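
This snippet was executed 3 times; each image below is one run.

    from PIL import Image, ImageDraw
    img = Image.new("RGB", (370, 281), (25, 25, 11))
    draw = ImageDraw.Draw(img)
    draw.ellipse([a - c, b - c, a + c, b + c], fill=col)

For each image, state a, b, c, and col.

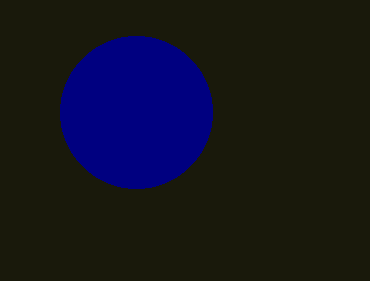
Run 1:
a = 136
b = 112
c = 76
col = 'navy'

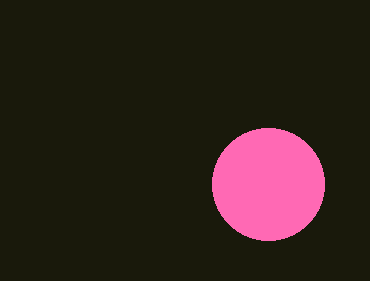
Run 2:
a = 268
b = 184
c = 56
col = 'hotpink'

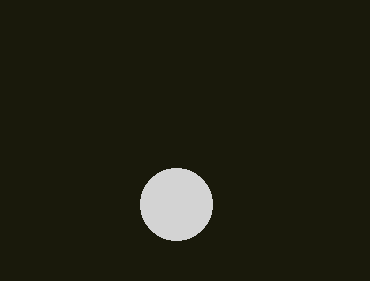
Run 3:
a = 176
b = 204
c = 36
col = 'lightgray'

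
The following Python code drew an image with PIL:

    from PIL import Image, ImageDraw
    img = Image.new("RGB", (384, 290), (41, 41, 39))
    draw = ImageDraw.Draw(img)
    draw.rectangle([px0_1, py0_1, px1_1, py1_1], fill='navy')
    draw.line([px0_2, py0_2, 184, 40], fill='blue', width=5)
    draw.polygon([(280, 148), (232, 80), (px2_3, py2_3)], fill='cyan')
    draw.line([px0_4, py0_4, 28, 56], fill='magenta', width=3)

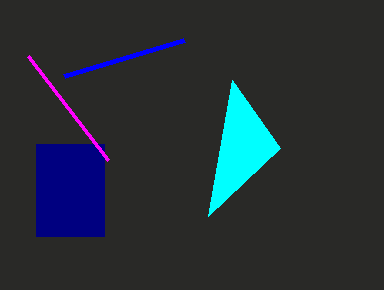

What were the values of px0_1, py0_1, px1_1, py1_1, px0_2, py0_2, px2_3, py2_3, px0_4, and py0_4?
px0_1 = 36
py0_1 = 144
px1_1 = 104
py1_1 = 236
px0_2 = 64
py0_2 = 76
px2_3 = 208
py2_3 = 216
px0_4 = 108
py0_4 = 160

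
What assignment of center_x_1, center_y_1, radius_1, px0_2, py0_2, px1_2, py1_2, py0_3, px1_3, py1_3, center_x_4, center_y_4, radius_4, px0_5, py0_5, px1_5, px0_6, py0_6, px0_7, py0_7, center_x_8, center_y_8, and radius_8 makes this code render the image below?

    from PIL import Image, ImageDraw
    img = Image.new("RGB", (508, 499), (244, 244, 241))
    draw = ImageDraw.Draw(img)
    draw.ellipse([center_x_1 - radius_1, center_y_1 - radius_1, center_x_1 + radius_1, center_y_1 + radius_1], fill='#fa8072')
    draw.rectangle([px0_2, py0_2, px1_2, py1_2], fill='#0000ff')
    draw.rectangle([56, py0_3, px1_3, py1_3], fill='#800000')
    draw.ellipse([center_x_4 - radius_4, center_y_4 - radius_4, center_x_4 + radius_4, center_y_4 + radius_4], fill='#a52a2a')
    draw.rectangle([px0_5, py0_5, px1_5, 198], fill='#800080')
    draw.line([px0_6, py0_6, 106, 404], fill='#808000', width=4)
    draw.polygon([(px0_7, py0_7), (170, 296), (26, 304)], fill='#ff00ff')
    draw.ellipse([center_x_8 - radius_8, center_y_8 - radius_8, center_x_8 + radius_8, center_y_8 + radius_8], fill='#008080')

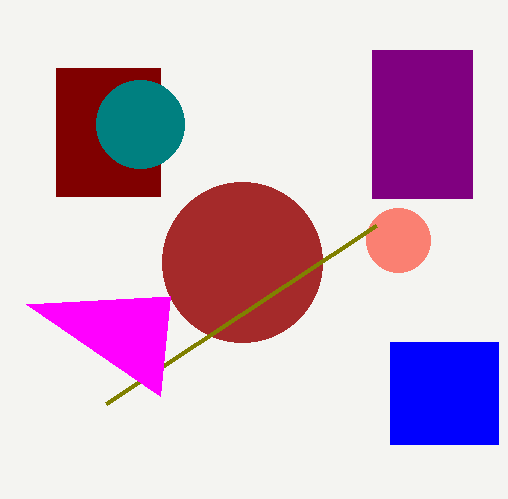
center_x_1 = 398; center_y_1 = 240; radius_1 = 32; px0_2 = 390; py0_2 = 342; px1_2 = 498; py1_2 = 444; py0_3 = 68; px1_3 = 160; py1_3 = 196; center_x_4 = 242; center_y_4 = 262; radius_4 = 80; px0_5 = 372; py0_5 = 50; px1_5 = 472; px0_6 = 376; py0_6 = 226; px0_7 = 160; py0_7 = 396; center_x_8 = 140; center_y_8 = 124; radius_8 = 44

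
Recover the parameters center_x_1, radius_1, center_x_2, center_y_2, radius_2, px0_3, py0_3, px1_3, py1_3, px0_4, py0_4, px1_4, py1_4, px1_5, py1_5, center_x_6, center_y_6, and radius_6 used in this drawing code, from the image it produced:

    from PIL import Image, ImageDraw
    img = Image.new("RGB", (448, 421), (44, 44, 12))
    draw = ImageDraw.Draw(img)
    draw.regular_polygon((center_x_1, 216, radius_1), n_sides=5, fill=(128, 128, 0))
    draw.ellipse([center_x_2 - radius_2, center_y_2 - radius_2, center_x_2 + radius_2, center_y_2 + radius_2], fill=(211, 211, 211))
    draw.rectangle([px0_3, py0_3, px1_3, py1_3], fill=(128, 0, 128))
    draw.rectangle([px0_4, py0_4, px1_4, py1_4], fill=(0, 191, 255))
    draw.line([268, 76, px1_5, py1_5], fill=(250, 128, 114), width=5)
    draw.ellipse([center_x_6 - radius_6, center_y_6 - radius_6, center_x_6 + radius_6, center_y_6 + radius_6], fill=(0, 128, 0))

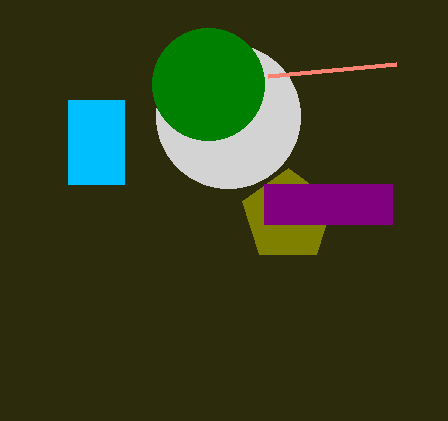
center_x_1 = 288; radius_1 = 48; center_x_2 = 228; center_y_2 = 116; radius_2 = 72; px0_3 = 264; py0_3 = 184; px1_3 = 392; py1_3 = 224; px0_4 = 68; py0_4 = 100; px1_4 = 124; py1_4 = 184; px1_5 = 396; py1_5 = 64; center_x_6 = 208; center_y_6 = 84; radius_6 = 56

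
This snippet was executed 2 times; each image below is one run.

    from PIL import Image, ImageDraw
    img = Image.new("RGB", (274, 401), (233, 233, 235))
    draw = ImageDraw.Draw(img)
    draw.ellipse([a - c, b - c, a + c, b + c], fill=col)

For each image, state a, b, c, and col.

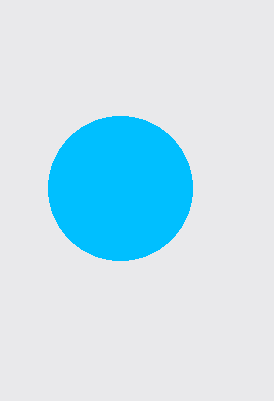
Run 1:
a = 120, b = 188, c = 72, col = 'deepskyblue'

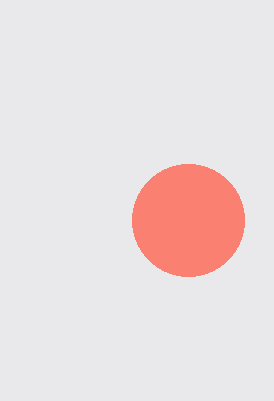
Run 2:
a = 188; b = 220; c = 56; col = 'salmon'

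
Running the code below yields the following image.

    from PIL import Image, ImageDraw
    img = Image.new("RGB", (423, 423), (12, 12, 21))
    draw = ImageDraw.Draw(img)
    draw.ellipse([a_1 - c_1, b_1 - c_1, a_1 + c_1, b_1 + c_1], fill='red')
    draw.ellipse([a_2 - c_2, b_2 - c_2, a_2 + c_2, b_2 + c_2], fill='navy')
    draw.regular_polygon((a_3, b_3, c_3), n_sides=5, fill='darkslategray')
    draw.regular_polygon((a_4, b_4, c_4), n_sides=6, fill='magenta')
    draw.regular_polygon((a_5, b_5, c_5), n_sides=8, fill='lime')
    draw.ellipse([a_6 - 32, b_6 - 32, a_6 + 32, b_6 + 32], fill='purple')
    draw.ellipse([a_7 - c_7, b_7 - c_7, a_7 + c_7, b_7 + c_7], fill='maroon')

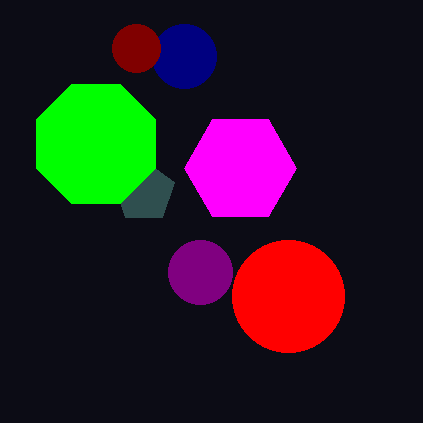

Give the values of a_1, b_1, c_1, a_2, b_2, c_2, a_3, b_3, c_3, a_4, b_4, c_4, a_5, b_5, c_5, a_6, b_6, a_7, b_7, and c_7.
a_1 = 288, b_1 = 296, c_1 = 56, a_2 = 184, b_2 = 56, c_2 = 32, a_3 = 144, b_3 = 192, c_3 = 32, a_4 = 240, b_4 = 168, c_4 = 56, a_5 = 96, b_5 = 144, c_5 = 64, a_6 = 200, b_6 = 272, a_7 = 136, b_7 = 48, c_7 = 24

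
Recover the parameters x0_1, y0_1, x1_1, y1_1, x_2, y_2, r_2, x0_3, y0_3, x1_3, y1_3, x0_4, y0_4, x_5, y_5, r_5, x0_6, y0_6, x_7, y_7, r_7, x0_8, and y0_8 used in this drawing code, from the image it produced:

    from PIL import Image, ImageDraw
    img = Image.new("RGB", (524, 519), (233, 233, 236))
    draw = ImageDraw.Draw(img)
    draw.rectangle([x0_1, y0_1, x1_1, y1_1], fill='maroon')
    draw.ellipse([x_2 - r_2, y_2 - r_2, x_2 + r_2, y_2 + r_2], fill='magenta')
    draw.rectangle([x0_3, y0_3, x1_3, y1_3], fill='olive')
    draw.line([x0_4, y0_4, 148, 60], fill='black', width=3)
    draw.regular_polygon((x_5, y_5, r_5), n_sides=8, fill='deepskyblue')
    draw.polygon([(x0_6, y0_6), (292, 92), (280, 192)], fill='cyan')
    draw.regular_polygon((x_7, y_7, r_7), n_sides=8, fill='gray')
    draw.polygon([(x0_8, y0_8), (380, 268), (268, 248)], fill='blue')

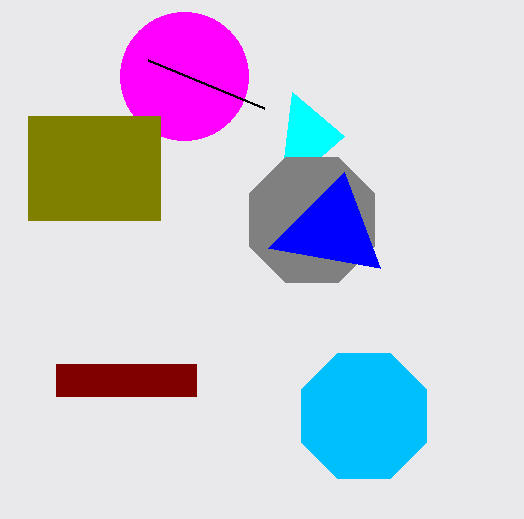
x0_1 = 56; y0_1 = 364; x1_1 = 196; y1_1 = 396; x_2 = 184; y_2 = 76; r_2 = 64; x0_3 = 28; y0_3 = 116; x1_3 = 160; y1_3 = 220; x0_4 = 264; y0_4 = 108; x_5 = 364; y_5 = 416; r_5 = 68; x0_6 = 344; y0_6 = 136; x_7 = 312; y_7 = 220; r_7 = 68; x0_8 = 344; y0_8 = 172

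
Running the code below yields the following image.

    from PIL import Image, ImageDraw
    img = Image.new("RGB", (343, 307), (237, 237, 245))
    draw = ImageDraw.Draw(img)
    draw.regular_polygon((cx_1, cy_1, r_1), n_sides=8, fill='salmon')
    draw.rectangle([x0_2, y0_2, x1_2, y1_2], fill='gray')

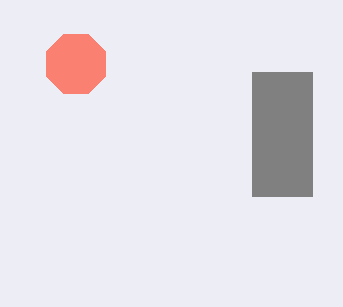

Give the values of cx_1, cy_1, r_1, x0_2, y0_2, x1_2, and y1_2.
cx_1 = 76
cy_1 = 64
r_1 = 32
x0_2 = 252
y0_2 = 72
x1_2 = 312
y1_2 = 196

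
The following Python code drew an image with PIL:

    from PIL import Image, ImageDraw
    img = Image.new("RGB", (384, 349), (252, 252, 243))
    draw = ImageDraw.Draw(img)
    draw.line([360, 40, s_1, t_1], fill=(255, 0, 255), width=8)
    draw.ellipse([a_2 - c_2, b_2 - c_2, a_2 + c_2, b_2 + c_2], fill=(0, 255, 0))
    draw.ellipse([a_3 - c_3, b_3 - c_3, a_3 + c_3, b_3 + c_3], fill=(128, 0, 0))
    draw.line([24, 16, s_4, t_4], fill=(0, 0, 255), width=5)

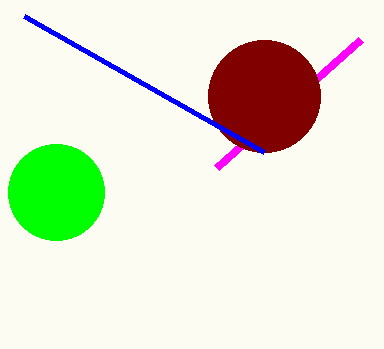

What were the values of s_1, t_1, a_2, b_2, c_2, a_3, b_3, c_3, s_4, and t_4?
s_1 = 216, t_1 = 168, a_2 = 56, b_2 = 192, c_2 = 48, a_3 = 264, b_3 = 96, c_3 = 56, s_4 = 264, t_4 = 152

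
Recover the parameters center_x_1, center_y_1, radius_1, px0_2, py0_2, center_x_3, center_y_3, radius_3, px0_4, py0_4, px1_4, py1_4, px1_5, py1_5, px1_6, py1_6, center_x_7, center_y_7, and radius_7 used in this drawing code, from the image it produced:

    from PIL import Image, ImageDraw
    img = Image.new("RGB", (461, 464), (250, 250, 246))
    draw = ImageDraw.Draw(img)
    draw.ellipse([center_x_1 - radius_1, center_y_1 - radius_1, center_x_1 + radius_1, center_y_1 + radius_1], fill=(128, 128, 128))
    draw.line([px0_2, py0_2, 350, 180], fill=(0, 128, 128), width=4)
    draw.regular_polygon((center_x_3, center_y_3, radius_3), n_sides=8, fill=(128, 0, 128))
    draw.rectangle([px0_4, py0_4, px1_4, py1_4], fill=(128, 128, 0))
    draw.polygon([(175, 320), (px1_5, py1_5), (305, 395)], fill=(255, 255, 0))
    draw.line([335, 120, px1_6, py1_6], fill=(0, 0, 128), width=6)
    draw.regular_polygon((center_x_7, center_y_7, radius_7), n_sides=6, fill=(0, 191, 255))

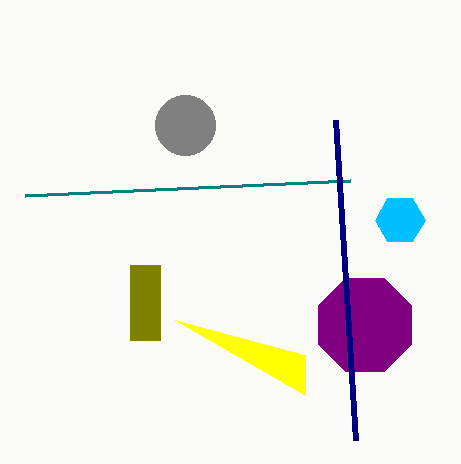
center_x_1 = 185, center_y_1 = 125, radius_1 = 30, px0_2 = 25, py0_2 = 195, center_x_3 = 365, center_y_3 = 325, radius_3 = 50, px0_4 = 130, py0_4 = 265, px1_4 = 160, py1_4 = 340, px1_5 = 305, py1_5 = 355, px1_6 = 355, py1_6 = 440, center_x_7 = 400, center_y_7 = 220, radius_7 = 25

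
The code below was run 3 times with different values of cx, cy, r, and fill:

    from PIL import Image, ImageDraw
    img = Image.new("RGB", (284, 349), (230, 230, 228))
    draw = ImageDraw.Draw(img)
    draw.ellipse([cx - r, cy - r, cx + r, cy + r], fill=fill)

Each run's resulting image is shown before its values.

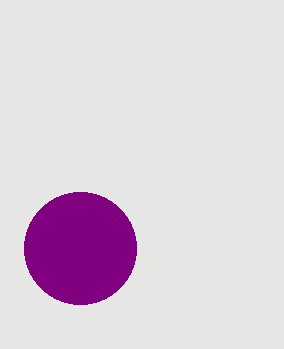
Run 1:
cx = 80, cy = 248, r = 56, fill = 'purple'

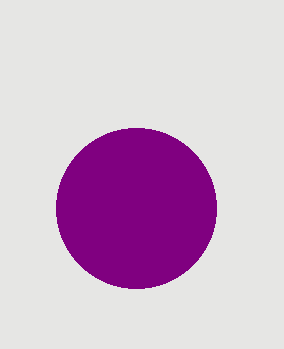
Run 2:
cx = 136, cy = 208, r = 80, fill = 'purple'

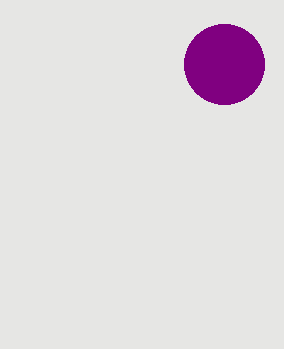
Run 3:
cx = 224
cy = 64
r = 40
fill = 'purple'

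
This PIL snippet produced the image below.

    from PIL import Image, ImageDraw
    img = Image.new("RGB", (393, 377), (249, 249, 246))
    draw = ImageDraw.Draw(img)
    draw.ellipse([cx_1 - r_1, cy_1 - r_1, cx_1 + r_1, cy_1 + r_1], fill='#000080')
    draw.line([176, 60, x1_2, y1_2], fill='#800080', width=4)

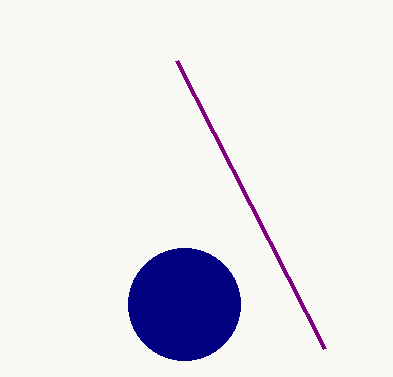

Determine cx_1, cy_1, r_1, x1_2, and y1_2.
cx_1 = 184; cy_1 = 304; r_1 = 56; x1_2 = 324; y1_2 = 348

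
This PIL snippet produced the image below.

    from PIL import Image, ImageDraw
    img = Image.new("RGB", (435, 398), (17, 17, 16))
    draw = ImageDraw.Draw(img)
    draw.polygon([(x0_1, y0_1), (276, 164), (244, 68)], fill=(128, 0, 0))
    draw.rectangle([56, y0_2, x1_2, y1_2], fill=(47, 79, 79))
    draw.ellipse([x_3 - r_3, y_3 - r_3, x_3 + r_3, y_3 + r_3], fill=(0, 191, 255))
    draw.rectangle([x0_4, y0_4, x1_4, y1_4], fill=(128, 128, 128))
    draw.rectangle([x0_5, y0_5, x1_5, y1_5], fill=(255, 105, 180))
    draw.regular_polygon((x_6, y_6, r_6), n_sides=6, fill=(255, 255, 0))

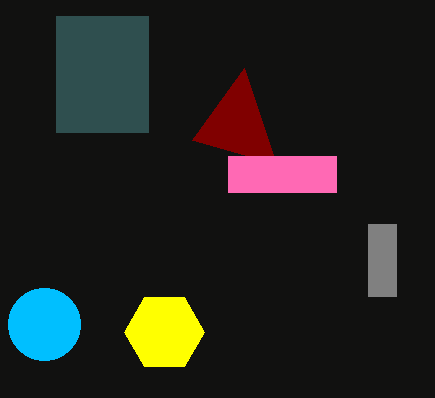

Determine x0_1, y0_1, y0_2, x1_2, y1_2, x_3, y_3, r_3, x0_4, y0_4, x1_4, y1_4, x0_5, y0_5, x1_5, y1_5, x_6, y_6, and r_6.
x0_1 = 192, y0_1 = 140, y0_2 = 16, x1_2 = 148, y1_2 = 132, x_3 = 44, y_3 = 324, r_3 = 36, x0_4 = 368, y0_4 = 224, x1_4 = 396, y1_4 = 296, x0_5 = 228, y0_5 = 156, x1_5 = 336, y1_5 = 192, x_6 = 164, y_6 = 332, r_6 = 40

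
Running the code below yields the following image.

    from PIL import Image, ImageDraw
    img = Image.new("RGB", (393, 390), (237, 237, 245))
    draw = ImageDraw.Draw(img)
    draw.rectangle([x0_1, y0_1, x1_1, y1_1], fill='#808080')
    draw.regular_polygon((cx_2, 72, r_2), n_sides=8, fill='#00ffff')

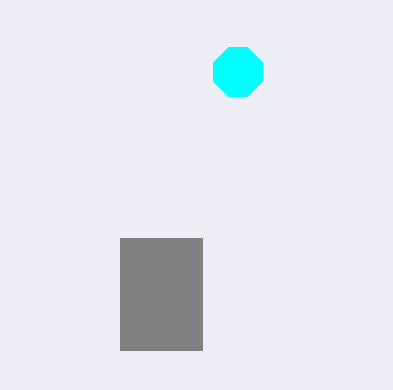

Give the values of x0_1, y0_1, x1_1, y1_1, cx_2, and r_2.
x0_1 = 120; y0_1 = 238; x1_1 = 202; y1_1 = 350; cx_2 = 238; r_2 = 26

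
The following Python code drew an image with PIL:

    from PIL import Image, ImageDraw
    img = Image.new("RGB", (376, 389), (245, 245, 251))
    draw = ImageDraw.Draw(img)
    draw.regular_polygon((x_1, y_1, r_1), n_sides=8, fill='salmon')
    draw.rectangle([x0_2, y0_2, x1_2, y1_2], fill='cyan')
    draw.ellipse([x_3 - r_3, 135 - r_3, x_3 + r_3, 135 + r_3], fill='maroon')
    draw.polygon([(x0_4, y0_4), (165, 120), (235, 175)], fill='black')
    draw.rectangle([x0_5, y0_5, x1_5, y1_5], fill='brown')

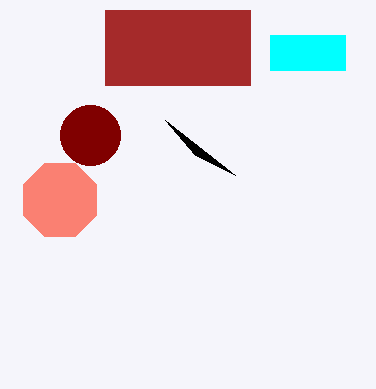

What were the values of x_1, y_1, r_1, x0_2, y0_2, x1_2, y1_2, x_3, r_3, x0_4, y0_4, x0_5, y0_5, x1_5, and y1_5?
x_1 = 60; y_1 = 200; r_1 = 40; x0_2 = 270; y0_2 = 35; x1_2 = 345; y1_2 = 70; x_3 = 90; r_3 = 30; x0_4 = 195; y0_4 = 155; x0_5 = 105; y0_5 = 10; x1_5 = 250; y1_5 = 85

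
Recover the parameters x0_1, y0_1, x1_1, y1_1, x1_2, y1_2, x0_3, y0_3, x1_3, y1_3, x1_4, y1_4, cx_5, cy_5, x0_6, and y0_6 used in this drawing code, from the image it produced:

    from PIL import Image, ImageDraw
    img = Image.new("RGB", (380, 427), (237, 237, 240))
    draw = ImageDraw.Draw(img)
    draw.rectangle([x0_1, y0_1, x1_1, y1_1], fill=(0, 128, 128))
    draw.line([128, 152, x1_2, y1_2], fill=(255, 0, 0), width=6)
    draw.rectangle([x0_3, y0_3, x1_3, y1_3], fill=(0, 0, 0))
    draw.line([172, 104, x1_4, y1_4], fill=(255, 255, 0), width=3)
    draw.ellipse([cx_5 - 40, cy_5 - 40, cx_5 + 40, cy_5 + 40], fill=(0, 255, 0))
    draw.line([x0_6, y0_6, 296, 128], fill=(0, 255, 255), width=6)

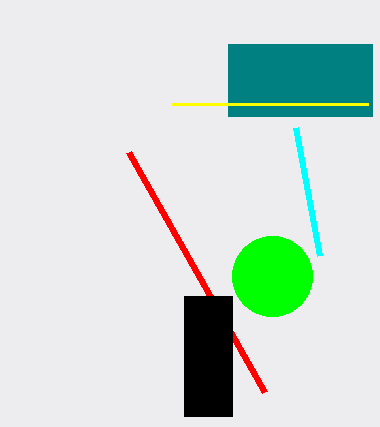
x0_1 = 228; y0_1 = 44; x1_1 = 372; y1_1 = 116; x1_2 = 264; y1_2 = 392; x0_3 = 184; y0_3 = 296; x1_3 = 232; y1_3 = 416; x1_4 = 368; y1_4 = 104; cx_5 = 272; cy_5 = 276; x0_6 = 320; y0_6 = 256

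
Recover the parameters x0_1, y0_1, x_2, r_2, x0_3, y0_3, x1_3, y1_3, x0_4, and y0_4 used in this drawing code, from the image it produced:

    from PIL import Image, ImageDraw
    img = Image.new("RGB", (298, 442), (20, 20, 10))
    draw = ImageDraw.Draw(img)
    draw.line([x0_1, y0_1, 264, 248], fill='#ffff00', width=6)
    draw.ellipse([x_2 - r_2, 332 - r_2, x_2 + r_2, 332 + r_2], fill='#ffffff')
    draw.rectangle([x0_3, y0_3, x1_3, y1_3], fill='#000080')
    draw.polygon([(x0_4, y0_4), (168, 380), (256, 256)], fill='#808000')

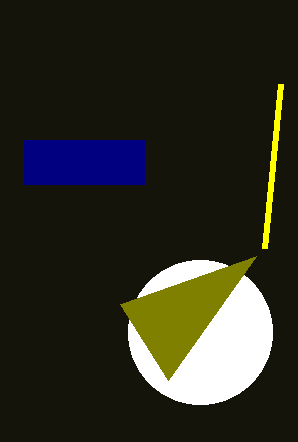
x0_1 = 280
y0_1 = 84
x_2 = 200
r_2 = 72
x0_3 = 24
y0_3 = 140
x1_3 = 144
y1_3 = 184
x0_4 = 120
y0_4 = 304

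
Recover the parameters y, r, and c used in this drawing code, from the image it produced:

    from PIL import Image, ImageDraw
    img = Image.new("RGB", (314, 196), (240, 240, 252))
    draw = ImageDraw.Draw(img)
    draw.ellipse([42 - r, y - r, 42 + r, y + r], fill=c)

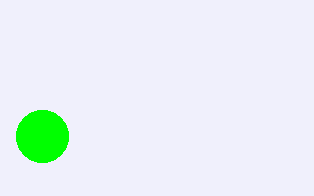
y = 136; r = 26; c = 'lime'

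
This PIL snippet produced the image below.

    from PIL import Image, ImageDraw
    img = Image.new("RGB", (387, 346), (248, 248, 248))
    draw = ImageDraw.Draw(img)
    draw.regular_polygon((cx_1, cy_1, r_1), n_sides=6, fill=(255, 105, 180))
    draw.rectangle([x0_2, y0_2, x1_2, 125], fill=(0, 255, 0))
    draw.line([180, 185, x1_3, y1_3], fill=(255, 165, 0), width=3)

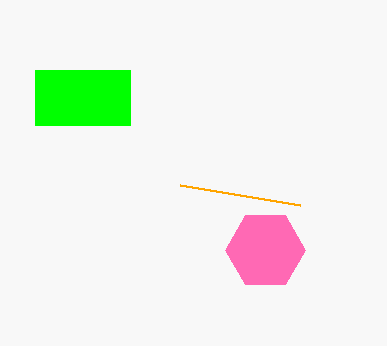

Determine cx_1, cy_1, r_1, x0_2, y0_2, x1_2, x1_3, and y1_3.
cx_1 = 265, cy_1 = 250, r_1 = 40, x0_2 = 35, y0_2 = 70, x1_2 = 130, x1_3 = 300, y1_3 = 205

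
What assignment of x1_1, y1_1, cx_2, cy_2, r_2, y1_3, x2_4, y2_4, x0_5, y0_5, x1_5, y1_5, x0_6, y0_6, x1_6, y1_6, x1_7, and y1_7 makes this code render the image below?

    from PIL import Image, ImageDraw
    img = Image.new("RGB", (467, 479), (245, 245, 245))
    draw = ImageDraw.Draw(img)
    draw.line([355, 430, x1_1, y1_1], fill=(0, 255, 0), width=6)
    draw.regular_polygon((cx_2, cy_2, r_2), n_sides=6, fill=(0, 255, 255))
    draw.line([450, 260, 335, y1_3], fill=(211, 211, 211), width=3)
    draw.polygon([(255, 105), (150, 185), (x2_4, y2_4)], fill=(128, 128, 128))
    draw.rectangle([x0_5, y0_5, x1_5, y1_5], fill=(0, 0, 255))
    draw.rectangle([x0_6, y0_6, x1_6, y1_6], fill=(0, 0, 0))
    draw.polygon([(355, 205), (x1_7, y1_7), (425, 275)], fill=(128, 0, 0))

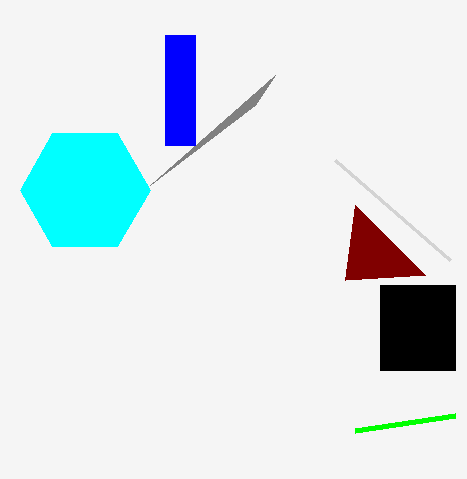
x1_1 = 455; y1_1 = 415; cx_2 = 85; cy_2 = 190; r_2 = 65; y1_3 = 160; x2_4 = 275; y2_4 = 75; x0_5 = 165; y0_5 = 35; x1_5 = 195; y1_5 = 145; x0_6 = 380; y0_6 = 285; x1_6 = 455; y1_6 = 370; x1_7 = 345; y1_7 = 280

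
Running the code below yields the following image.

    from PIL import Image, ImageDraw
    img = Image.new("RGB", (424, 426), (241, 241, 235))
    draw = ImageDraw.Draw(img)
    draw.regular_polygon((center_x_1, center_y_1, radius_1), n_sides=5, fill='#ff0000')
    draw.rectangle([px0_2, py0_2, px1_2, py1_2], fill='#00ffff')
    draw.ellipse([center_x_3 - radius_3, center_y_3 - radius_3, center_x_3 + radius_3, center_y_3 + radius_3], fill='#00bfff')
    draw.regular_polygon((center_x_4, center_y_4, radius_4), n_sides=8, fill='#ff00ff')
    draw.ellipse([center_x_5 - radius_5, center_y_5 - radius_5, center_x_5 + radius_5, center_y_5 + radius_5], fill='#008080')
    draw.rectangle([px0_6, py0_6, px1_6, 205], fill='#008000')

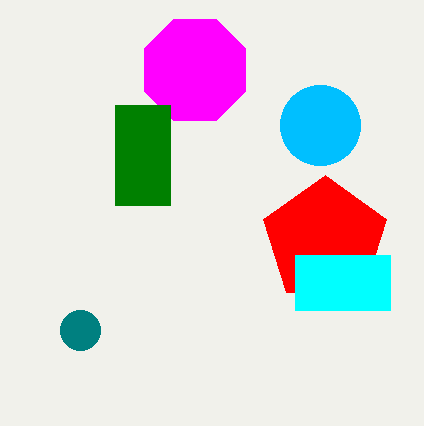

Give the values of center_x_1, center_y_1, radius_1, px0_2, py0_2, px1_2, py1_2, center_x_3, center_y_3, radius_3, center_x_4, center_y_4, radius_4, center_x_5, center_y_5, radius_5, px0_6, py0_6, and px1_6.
center_x_1 = 325; center_y_1 = 240; radius_1 = 65; px0_2 = 295; py0_2 = 255; px1_2 = 390; py1_2 = 310; center_x_3 = 320; center_y_3 = 125; radius_3 = 40; center_x_4 = 195; center_y_4 = 70; radius_4 = 55; center_x_5 = 80; center_y_5 = 330; radius_5 = 20; px0_6 = 115; py0_6 = 105; px1_6 = 170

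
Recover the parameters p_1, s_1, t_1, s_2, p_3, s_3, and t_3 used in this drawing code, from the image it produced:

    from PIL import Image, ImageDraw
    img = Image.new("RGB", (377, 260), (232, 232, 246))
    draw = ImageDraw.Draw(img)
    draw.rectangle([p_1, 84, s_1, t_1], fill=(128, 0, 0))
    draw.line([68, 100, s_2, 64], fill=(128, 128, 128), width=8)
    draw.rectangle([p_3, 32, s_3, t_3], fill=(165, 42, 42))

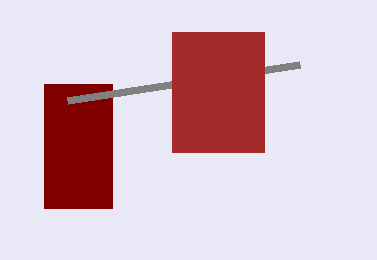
p_1 = 44
s_1 = 112
t_1 = 208
s_2 = 300
p_3 = 172
s_3 = 264
t_3 = 152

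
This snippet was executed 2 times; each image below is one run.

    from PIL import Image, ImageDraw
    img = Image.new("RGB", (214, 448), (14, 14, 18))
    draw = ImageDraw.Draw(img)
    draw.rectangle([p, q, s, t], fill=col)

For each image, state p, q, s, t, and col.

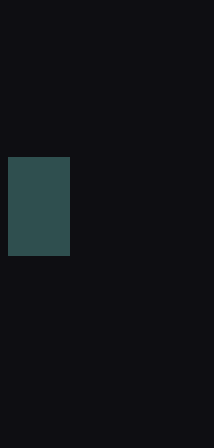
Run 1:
p = 8; q = 157; s = 69; t = 255; col = 'darkslategray'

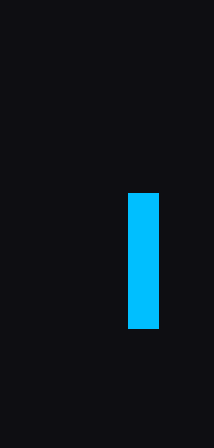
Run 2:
p = 128, q = 193, s = 158, t = 328, col = 'deepskyblue'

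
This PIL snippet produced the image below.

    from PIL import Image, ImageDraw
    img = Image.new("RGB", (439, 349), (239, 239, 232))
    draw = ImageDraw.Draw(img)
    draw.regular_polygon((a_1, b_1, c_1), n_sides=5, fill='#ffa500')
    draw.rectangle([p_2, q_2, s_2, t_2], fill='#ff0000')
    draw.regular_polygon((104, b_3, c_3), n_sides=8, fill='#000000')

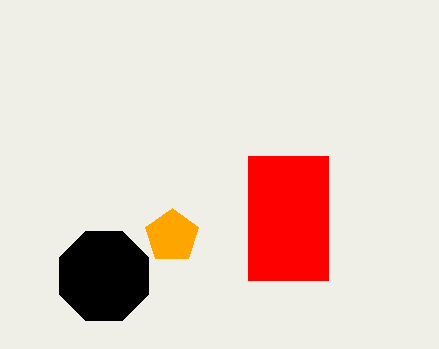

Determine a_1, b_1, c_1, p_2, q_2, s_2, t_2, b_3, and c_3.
a_1 = 172; b_1 = 236; c_1 = 28; p_2 = 248; q_2 = 156; s_2 = 328; t_2 = 280; b_3 = 276; c_3 = 48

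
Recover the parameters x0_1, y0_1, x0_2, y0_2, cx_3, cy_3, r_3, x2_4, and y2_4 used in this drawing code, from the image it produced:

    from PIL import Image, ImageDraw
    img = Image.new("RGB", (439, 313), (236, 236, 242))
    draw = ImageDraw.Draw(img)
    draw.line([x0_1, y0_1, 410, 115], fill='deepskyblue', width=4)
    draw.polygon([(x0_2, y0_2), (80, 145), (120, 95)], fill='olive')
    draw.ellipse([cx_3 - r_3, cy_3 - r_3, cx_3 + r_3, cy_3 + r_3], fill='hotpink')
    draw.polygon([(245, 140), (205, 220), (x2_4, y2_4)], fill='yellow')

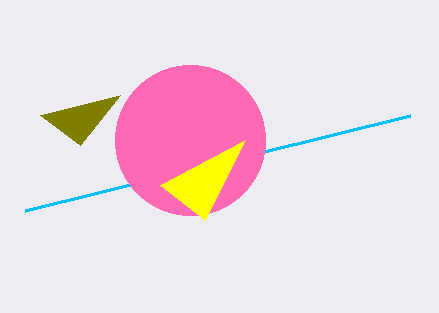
x0_1 = 25
y0_1 = 210
x0_2 = 40
y0_2 = 115
cx_3 = 190
cy_3 = 140
r_3 = 75
x2_4 = 160
y2_4 = 185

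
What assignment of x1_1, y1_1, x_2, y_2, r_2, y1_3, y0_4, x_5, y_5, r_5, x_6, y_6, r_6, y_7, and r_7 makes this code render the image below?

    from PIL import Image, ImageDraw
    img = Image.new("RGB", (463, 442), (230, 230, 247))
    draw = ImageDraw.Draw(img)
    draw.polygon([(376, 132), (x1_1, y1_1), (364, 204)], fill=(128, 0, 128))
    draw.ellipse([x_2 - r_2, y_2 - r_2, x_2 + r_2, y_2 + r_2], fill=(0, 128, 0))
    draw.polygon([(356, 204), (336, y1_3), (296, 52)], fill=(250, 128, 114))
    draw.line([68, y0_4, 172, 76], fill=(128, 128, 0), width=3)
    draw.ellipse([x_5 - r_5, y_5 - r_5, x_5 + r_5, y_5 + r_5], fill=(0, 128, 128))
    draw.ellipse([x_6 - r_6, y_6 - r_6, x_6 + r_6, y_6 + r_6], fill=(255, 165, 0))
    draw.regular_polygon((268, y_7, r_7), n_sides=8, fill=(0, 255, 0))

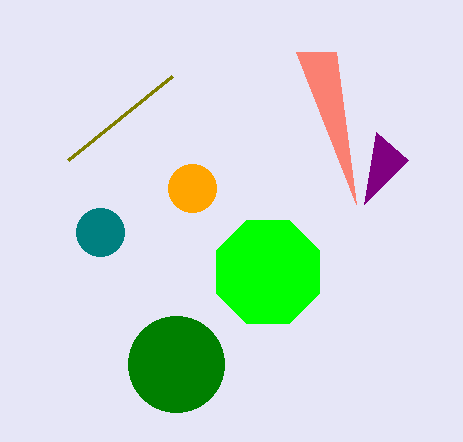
x1_1 = 408
y1_1 = 160
x_2 = 176
y_2 = 364
r_2 = 48
y1_3 = 52
y0_4 = 160
x_5 = 100
y_5 = 232
r_5 = 24
x_6 = 192
y_6 = 188
r_6 = 24
y_7 = 272
r_7 = 56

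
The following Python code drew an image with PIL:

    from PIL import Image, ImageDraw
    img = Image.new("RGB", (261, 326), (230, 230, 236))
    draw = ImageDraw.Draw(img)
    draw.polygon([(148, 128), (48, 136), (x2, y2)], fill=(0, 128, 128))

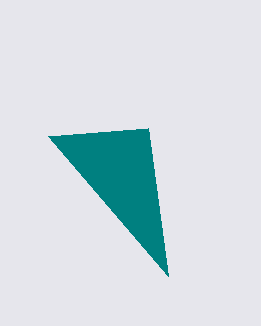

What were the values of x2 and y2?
x2 = 168
y2 = 276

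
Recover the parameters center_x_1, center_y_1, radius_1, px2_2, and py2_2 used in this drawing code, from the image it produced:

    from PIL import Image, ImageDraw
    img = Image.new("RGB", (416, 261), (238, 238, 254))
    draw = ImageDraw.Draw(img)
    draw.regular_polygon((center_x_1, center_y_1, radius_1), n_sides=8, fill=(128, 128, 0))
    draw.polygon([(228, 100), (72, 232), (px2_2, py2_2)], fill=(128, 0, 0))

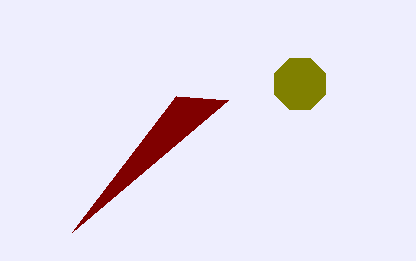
center_x_1 = 300
center_y_1 = 84
radius_1 = 28
px2_2 = 176
py2_2 = 96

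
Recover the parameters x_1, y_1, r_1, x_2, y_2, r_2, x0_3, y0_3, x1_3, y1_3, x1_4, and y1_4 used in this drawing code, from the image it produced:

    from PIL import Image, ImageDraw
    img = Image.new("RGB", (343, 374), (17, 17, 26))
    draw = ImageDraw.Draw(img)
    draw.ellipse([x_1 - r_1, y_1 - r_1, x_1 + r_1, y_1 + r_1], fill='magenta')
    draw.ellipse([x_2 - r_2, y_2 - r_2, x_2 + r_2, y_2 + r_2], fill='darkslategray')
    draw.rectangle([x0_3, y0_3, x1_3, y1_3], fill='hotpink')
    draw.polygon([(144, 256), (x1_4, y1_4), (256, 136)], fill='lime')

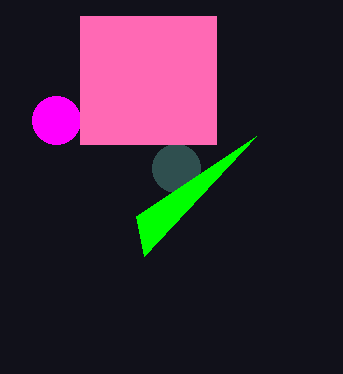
x_1 = 56
y_1 = 120
r_1 = 24
x_2 = 176
y_2 = 168
r_2 = 24
x0_3 = 80
y0_3 = 16
x1_3 = 216
y1_3 = 144
x1_4 = 136
y1_4 = 216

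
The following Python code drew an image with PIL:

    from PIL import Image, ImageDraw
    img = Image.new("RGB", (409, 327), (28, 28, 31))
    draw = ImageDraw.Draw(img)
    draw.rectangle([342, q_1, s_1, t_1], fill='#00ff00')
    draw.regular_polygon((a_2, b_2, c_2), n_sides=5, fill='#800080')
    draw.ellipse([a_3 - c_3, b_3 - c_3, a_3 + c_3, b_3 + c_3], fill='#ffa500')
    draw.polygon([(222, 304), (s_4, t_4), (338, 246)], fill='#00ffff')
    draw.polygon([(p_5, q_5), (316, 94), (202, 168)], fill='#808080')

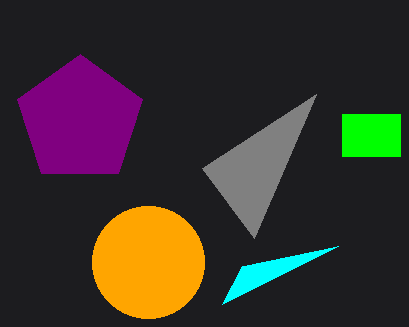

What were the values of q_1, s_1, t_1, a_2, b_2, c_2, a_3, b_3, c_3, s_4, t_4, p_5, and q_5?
q_1 = 114, s_1 = 400, t_1 = 156, a_2 = 80, b_2 = 120, c_2 = 66, a_3 = 148, b_3 = 262, c_3 = 56, s_4 = 242, t_4 = 266, p_5 = 254, q_5 = 238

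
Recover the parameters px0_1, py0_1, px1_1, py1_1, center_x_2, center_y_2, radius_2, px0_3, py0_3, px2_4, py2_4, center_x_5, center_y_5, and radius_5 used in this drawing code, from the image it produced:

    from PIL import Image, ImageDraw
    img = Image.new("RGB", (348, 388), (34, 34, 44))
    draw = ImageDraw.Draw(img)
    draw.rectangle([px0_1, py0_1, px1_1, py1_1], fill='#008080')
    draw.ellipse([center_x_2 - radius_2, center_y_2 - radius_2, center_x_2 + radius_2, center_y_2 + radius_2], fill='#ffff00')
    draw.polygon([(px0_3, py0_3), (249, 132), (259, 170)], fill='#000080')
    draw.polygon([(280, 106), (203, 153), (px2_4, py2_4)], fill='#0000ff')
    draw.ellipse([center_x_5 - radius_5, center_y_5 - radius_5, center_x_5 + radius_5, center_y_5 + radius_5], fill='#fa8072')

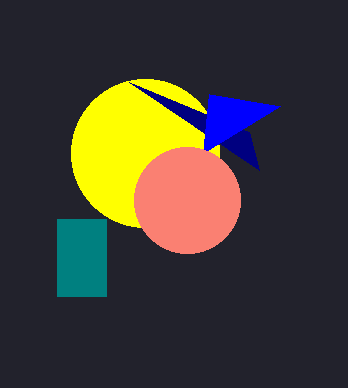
px0_1 = 57, py0_1 = 219, px1_1 = 106, py1_1 = 296, center_x_2 = 145, center_y_2 = 153, radius_2 = 74, px0_3 = 129, py0_3 = 82, px2_4 = 209, py2_4 = 94, center_x_5 = 187, center_y_5 = 200, radius_5 = 53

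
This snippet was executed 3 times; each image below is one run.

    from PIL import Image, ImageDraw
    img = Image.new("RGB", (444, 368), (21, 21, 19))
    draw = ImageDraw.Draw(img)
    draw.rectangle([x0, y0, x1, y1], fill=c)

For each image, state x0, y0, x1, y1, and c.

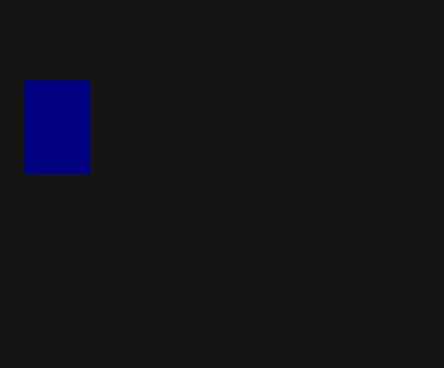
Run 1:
x0 = 24; y0 = 80; x1 = 88; y1 = 172; c = 'navy'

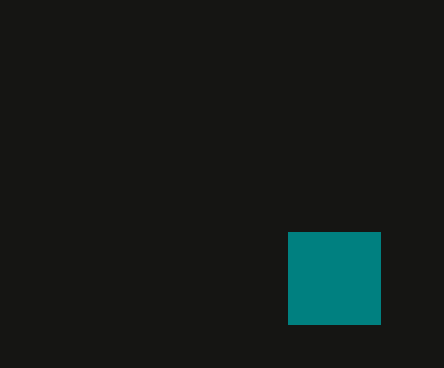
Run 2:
x0 = 288, y0 = 232, x1 = 380, y1 = 324, c = 'teal'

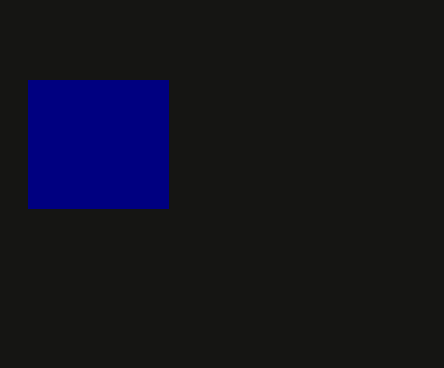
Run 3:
x0 = 28, y0 = 80, x1 = 168, y1 = 208, c = 'navy'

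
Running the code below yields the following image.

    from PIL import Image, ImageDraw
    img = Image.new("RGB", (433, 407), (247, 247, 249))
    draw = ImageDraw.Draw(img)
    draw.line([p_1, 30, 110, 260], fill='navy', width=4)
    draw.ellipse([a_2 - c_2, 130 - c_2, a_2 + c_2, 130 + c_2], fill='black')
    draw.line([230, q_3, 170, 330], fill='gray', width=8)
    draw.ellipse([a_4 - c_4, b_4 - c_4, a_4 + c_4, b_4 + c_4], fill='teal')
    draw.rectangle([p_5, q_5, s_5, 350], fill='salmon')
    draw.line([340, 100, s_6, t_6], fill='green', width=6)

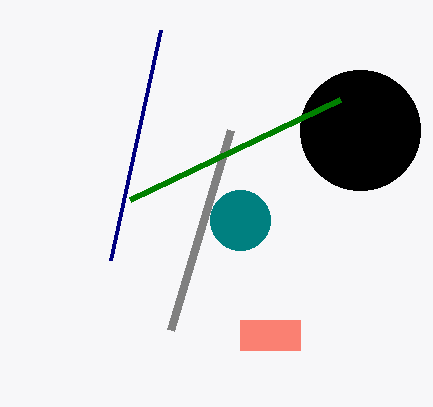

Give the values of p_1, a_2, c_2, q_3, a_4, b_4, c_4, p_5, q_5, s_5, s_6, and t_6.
p_1 = 160; a_2 = 360; c_2 = 60; q_3 = 130; a_4 = 240; b_4 = 220; c_4 = 30; p_5 = 240; q_5 = 320; s_5 = 300; s_6 = 130; t_6 = 200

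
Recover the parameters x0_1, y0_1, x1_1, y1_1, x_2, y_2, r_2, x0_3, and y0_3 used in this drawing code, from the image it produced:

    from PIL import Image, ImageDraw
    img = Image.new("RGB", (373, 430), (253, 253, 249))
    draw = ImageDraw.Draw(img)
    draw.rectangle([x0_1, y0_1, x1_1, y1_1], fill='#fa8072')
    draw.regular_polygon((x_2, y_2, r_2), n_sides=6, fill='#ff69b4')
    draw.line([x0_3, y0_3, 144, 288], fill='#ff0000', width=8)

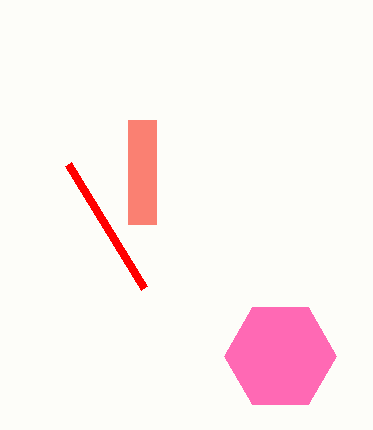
x0_1 = 128
y0_1 = 120
x1_1 = 156
y1_1 = 224
x_2 = 280
y_2 = 356
r_2 = 56
x0_3 = 68
y0_3 = 164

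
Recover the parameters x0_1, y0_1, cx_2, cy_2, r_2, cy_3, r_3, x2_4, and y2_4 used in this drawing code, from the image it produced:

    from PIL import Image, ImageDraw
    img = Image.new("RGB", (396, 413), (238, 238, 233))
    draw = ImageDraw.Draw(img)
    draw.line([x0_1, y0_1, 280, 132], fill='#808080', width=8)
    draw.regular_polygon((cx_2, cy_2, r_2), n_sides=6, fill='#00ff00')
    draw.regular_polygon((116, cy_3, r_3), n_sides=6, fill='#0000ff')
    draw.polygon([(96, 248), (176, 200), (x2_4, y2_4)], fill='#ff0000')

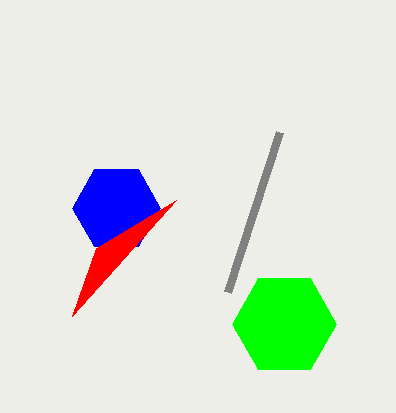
x0_1 = 228
y0_1 = 292
cx_2 = 284
cy_2 = 324
r_2 = 52
cy_3 = 208
r_3 = 44
x2_4 = 72
y2_4 = 316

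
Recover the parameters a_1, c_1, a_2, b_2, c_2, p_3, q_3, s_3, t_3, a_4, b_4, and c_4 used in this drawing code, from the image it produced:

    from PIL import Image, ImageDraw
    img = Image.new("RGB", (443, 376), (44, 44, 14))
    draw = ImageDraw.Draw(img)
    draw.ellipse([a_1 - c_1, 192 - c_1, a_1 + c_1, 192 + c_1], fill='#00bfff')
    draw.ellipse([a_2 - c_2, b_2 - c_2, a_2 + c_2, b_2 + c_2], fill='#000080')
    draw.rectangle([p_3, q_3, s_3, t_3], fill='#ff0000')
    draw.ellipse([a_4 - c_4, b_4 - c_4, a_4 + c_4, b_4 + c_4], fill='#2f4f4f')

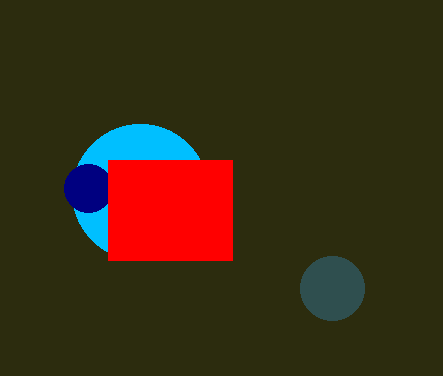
a_1 = 140, c_1 = 68, a_2 = 88, b_2 = 188, c_2 = 24, p_3 = 108, q_3 = 160, s_3 = 232, t_3 = 260, a_4 = 332, b_4 = 288, c_4 = 32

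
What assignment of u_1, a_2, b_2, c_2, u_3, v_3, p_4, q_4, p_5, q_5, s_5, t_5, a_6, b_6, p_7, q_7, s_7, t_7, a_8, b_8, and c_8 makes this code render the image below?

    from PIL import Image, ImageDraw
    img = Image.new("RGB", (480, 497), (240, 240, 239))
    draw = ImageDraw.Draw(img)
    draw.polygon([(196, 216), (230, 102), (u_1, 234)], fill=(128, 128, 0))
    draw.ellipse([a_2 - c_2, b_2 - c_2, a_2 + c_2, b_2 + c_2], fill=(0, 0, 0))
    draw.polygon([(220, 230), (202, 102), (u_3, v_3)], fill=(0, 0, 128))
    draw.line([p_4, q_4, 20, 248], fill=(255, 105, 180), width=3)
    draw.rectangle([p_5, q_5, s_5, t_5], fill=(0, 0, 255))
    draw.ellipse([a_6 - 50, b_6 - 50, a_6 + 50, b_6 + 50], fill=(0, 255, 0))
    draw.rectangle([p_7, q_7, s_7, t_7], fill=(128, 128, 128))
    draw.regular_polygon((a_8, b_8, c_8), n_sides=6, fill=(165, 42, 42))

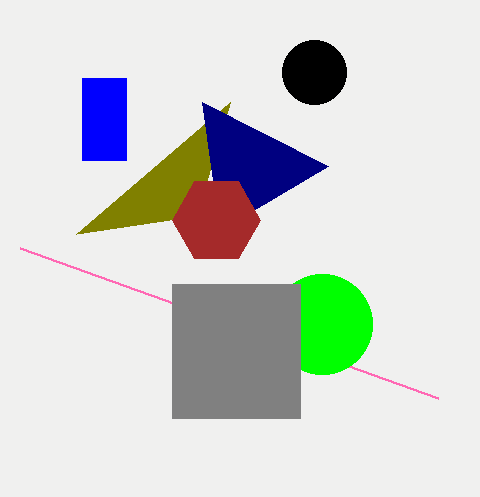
u_1 = 76, a_2 = 314, b_2 = 72, c_2 = 32, u_3 = 328, v_3 = 166, p_4 = 438, q_4 = 398, p_5 = 82, q_5 = 78, s_5 = 126, t_5 = 160, a_6 = 322, b_6 = 324, p_7 = 172, q_7 = 284, s_7 = 300, t_7 = 418, a_8 = 216, b_8 = 220, c_8 = 44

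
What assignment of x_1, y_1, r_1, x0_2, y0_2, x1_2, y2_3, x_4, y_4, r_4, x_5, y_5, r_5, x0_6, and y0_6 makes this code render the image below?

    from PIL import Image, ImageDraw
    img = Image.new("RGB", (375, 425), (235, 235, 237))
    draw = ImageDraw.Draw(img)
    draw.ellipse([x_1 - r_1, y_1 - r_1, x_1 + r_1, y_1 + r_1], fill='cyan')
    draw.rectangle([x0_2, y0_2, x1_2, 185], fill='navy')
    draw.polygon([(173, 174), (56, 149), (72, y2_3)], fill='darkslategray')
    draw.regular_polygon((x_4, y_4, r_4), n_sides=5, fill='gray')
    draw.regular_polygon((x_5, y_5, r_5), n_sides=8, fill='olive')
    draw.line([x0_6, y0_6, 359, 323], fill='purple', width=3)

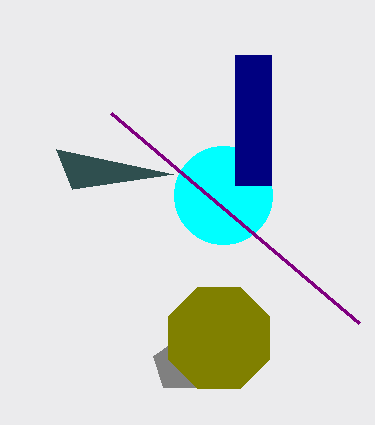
x_1 = 223; y_1 = 195; r_1 = 49; x0_2 = 235; y0_2 = 55; x1_2 = 271; y2_3 = 189; x_4 = 180; y_4 = 365; r_4 = 28; x_5 = 219; y_5 = 338; r_5 = 55; x0_6 = 111; y0_6 = 113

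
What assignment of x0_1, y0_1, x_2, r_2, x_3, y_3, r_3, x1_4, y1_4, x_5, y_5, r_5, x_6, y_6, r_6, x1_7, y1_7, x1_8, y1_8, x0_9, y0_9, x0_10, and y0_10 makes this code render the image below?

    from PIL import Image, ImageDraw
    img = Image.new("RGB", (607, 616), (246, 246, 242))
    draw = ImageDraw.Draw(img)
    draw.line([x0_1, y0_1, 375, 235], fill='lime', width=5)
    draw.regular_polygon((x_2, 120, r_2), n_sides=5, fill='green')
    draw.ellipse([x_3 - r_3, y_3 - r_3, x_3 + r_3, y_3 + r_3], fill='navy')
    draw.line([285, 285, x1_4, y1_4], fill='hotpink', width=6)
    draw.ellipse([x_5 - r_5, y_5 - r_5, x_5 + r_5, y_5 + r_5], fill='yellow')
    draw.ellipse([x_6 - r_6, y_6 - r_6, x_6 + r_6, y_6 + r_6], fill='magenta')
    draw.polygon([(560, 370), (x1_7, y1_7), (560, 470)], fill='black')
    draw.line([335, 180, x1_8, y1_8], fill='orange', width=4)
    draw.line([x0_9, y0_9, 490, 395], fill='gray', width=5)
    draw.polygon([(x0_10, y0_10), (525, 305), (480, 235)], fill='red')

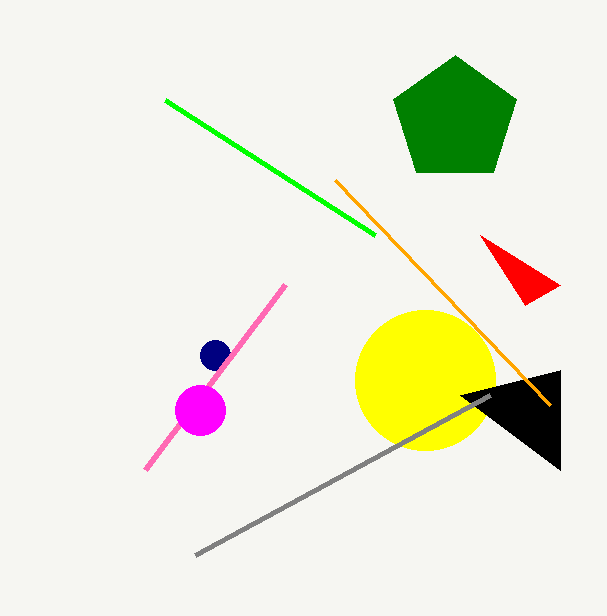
x0_1 = 165
y0_1 = 100
x_2 = 455
r_2 = 65
x_3 = 215
y_3 = 355
r_3 = 15
x1_4 = 145
y1_4 = 470
x_5 = 425
y_5 = 380
r_5 = 70
x_6 = 200
y_6 = 410
r_6 = 25
x1_7 = 460
y1_7 = 395
x1_8 = 550
y1_8 = 405
x0_9 = 195
y0_9 = 555
x0_10 = 560
y0_10 = 285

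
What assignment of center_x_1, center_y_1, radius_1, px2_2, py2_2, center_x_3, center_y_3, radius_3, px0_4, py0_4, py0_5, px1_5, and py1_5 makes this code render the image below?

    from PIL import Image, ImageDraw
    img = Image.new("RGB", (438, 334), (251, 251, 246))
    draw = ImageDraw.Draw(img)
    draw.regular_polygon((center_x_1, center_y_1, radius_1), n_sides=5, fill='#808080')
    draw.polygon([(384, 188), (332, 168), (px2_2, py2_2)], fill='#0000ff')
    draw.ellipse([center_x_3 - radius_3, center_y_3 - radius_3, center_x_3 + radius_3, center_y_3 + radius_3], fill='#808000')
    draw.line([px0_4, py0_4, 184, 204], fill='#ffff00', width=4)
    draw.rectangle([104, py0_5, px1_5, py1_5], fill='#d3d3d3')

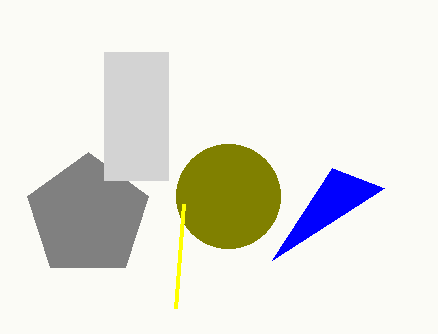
center_x_1 = 88, center_y_1 = 216, radius_1 = 64, px2_2 = 272, py2_2 = 260, center_x_3 = 228, center_y_3 = 196, radius_3 = 52, px0_4 = 176, py0_4 = 308, py0_5 = 52, px1_5 = 168, py1_5 = 180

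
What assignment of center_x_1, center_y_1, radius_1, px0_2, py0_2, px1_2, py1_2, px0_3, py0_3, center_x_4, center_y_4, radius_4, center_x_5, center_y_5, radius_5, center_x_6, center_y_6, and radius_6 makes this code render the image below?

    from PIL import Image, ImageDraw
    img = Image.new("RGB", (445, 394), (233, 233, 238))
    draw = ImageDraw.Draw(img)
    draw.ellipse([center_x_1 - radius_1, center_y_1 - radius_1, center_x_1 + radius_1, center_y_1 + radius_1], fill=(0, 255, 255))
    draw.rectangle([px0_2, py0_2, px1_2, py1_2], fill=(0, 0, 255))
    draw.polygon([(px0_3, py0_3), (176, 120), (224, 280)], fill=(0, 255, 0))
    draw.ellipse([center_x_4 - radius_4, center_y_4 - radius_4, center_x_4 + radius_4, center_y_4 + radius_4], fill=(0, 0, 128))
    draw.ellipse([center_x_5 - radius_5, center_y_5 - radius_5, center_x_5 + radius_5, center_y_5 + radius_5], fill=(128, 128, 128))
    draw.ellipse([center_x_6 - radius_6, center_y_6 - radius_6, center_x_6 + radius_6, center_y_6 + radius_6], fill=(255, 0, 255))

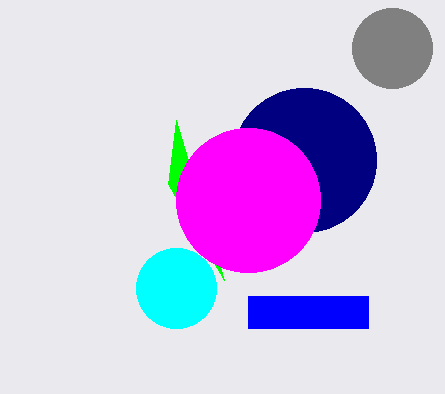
center_x_1 = 176
center_y_1 = 288
radius_1 = 40
px0_2 = 248
py0_2 = 296
px1_2 = 368
py1_2 = 328
px0_3 = 168
py0_3 = 184
center_x_4 = 304
center_y_4 = 160
radius_4 = 72
center_x_5 = 392
center_y_5 = 48
radius_5 = 40
center_x_6 = 248
center_y_6 = 200
radius_6 = 72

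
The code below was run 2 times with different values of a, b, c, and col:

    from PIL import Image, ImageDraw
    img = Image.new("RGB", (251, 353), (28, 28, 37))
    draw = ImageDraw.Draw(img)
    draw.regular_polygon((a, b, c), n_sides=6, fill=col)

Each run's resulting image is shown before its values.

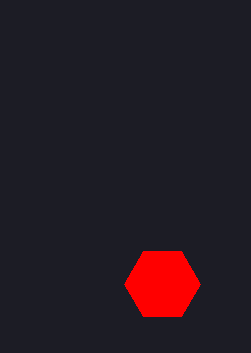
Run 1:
a = 162; b = 284; c = 38; col = 'red'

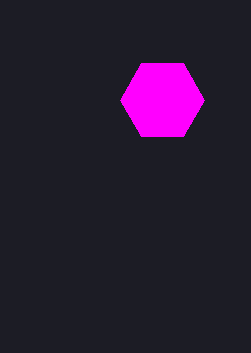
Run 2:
a = 162
b = 100
c = 42
col = 'magenta'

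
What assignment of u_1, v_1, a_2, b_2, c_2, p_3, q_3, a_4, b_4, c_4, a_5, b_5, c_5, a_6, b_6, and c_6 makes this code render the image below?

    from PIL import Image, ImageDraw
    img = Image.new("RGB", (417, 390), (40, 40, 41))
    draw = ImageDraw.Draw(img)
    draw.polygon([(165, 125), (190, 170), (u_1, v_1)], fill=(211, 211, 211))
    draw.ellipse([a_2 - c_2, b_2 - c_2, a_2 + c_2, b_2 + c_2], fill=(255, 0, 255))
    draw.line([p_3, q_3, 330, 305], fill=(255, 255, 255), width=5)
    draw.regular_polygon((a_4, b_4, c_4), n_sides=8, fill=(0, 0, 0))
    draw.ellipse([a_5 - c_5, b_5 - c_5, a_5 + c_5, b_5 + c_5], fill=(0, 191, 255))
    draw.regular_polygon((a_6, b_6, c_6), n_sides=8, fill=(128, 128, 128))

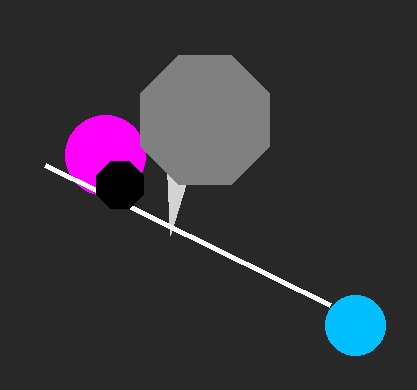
u_1 = 170
v_1 = 235
a_2 = 105
b_2 = 155
c_2 = 40
p_3 = 45
q_3 = 165
a_4 = 120
b_4 = 185
c_4 = 25
a_5 = 355
b_5 = 325
c_5 = 30
a_6 = 205
b_6 = 120
c_6 = 70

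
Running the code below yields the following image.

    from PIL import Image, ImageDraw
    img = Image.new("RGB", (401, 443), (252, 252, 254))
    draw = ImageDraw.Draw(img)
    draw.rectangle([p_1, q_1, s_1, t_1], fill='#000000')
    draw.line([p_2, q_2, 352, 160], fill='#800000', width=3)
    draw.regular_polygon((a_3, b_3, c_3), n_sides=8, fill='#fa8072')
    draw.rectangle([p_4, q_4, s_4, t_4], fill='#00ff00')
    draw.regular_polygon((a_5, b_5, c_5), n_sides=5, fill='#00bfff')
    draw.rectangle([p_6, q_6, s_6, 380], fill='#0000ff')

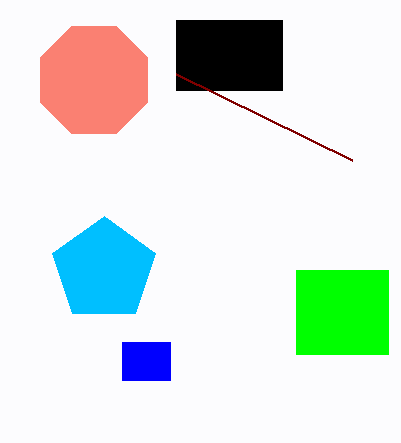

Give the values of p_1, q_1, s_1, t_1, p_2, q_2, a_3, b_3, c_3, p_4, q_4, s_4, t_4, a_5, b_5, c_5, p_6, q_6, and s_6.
p_1 = 176
q_1 = 20
s_1 = 282
t_1 = 90
p_2 = 176
q_2 = 74
a_3 = 94
b_3 = 80
c_3 = 58
p_4 = 296
q_4 = 270
s_4 = 388
t_4 = 354
a_5 = 104
b_5 = 270
c_5 = 54
p_6 = 122
q_6 = 342
s_6 = 170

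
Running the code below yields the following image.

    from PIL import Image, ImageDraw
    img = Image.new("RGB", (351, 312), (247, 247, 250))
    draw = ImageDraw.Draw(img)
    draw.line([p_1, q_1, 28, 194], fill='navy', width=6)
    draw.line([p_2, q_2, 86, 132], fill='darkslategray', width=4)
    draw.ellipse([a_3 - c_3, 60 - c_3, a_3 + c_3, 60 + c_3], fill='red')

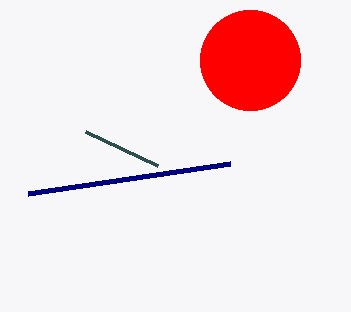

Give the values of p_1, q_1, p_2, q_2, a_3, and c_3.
p_1 = 230, q_1 = 164, p_2 = 158, q_2 = 166, a_3 = 250, c_3 = 50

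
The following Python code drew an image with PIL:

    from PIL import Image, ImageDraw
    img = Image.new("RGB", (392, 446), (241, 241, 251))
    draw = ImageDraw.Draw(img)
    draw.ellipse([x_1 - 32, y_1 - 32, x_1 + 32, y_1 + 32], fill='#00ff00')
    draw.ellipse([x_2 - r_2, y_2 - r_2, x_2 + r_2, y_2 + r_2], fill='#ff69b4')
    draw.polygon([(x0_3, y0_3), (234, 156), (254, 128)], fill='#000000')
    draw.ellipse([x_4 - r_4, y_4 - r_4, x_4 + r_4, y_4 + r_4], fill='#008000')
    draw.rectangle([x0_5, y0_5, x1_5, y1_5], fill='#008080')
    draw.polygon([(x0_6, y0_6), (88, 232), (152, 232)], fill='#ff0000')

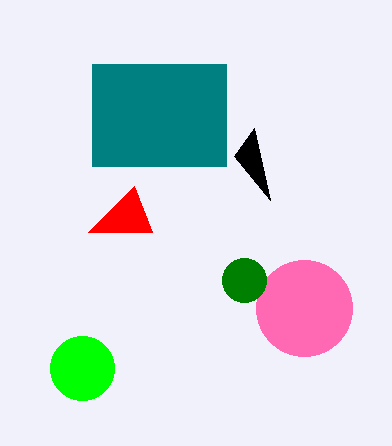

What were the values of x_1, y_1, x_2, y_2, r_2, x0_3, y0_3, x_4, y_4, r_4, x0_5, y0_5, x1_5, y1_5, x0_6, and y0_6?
x_1 = 82
y_1 = 368
x_2 = 304
y_2 = 308
r_2 = 48
x0_3 = 270
y0_3 = 200
x_4 = 244
y_4 = 280
r_4 = 22
x0_5 = 92
y0_5 = 64
x1_5 = 226
y1_5 = 166
x0_6 = 134
y0_6 = 186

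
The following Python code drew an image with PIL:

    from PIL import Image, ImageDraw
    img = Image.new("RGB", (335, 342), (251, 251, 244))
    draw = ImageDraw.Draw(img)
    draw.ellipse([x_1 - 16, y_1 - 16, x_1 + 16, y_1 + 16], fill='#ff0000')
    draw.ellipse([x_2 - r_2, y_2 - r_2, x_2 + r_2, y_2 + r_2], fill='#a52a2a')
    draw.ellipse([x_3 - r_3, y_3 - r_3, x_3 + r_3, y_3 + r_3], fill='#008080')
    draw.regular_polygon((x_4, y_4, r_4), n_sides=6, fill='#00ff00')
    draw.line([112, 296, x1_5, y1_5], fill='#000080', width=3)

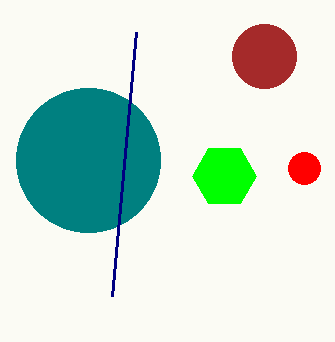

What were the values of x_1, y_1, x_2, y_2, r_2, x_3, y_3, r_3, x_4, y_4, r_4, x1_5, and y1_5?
x_1 = 304
y_1 = 168
x_2 = 264
y_2 = 56
r_2 = 32
x_3 = 88
y_3 = 160
r_3 = 72
x_4 = 224
y_4 = 176
r_4 = 32
x1_5 = 136
y1_5 = 32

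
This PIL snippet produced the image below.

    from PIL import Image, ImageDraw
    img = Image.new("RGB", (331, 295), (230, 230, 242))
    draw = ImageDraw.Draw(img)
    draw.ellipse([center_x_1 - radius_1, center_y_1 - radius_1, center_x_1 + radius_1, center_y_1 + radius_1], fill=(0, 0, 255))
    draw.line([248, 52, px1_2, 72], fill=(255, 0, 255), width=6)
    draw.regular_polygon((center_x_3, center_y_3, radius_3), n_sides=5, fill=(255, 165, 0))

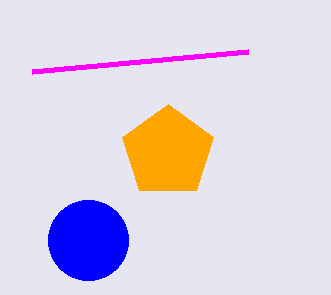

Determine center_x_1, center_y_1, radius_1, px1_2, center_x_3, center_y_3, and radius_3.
center_x_1 = 88, center_y_1 = 240, radius_1 = 40, px1_2 = 32, center_x_3 = 168, center_y_3 = 152, radius_3 = 48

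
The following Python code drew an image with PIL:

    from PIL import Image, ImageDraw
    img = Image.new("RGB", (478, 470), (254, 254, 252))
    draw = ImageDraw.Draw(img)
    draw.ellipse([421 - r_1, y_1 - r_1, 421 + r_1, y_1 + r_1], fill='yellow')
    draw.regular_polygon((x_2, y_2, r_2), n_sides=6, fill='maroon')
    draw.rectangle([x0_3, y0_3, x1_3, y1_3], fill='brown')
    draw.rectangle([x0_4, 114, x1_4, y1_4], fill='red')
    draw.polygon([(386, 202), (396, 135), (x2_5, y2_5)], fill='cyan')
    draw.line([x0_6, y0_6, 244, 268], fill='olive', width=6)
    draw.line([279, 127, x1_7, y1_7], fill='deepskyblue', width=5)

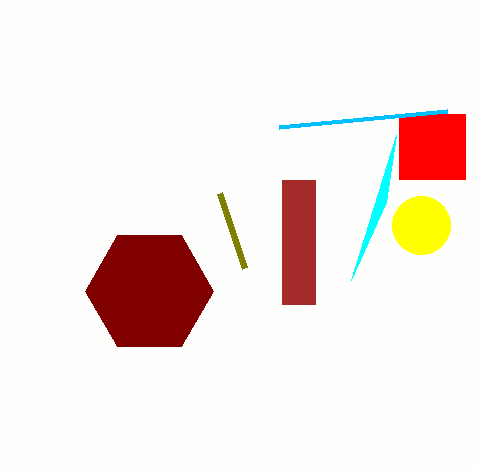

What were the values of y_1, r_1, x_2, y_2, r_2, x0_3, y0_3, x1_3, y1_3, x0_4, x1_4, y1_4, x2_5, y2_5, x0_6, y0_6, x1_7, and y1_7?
y_1 = 225, r_1 = 29, x_2 = 149, y_2 = 291, r_2 = 64, x0_3 = 282, y0_3 = 180, x1_3 = 315, y1_3 = 304, x0_4 = 399, x1_4 = 465, y1_4 = 179, x2_5 = 351, y2_5 = 280, x0_6 = 219, y0_6 = 193, x1_7 = 447, y1_7 = 111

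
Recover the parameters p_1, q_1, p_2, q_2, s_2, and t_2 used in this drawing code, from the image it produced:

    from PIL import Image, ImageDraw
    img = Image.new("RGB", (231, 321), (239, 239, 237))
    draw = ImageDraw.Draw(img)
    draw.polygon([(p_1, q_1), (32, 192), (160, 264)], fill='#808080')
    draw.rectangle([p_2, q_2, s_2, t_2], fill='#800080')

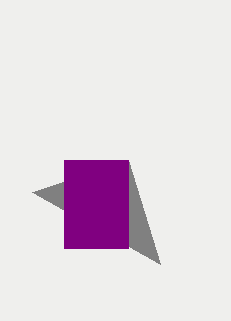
p_1 = 128; q_1 = 160; p_2 = 64; q_2 = 160; s_2 = 128; t_2 = 248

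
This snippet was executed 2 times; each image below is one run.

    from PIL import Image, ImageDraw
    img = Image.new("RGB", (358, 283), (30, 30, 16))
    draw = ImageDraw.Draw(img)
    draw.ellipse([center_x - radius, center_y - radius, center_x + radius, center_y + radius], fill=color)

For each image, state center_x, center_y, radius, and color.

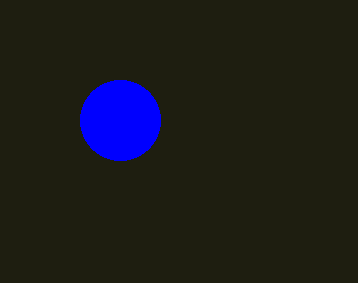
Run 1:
center_x = 120; center_y = 120; radius = 40; color = 'blue'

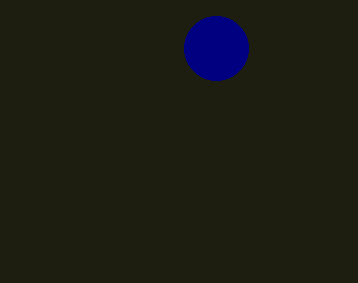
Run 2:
center_x = 216, center_y = 48, radius = 32, color = 'navy'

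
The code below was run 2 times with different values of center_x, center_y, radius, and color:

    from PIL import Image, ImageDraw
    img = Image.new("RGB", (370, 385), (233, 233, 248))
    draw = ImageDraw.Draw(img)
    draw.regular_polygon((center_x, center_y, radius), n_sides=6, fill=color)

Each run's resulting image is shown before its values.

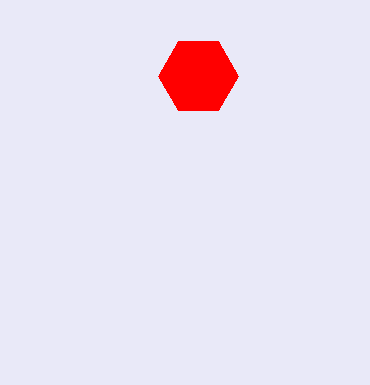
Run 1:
center_x = 198, center_y = 76, radius = 40, color = 'red'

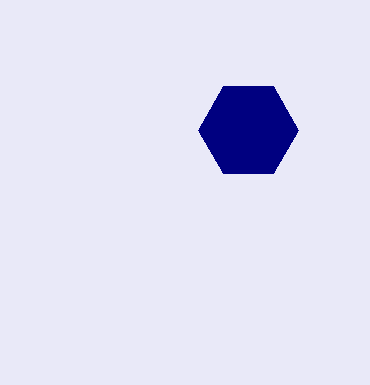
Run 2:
center_x = 248
center_y = 130
radius = 50
color = 'navy'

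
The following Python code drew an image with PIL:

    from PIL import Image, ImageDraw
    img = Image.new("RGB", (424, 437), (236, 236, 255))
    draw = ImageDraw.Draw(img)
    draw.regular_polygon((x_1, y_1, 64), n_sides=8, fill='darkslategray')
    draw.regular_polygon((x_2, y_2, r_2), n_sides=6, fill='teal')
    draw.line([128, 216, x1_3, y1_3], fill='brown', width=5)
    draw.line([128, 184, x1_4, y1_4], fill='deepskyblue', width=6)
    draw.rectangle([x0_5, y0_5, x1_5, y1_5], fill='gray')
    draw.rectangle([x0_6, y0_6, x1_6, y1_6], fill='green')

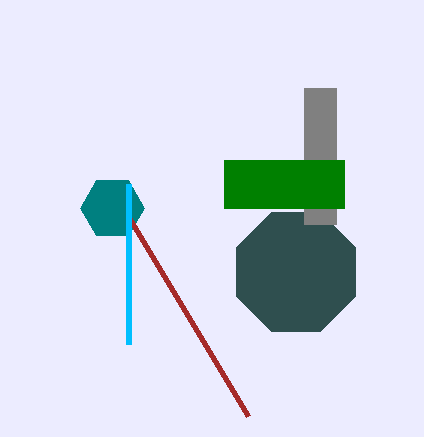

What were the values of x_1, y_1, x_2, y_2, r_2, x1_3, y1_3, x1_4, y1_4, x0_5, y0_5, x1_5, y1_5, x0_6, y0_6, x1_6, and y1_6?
x_1 = 296
y_1 = 272
x_2 = 112
y_2 = 208
r_2 = 32
x1_3 = 248
y1_3 = 416
x1_4 = 128
y1_4 = 344
x0_5 = 304
y0_5 = 88
x1_5 = 336
y1_5 = 224
x0_6 = 224
y0_6 = 160
x1_6 = 344
y1_6 = 208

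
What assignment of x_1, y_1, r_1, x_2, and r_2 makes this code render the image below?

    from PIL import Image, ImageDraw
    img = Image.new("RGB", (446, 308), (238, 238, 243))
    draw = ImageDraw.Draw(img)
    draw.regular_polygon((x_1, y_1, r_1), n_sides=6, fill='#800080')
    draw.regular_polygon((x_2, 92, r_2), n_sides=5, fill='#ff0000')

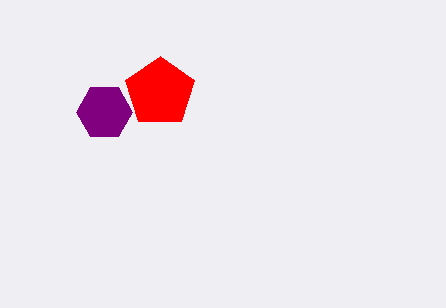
x_1 = 104; y_1 = 112; r_1 = 28; x_2 = 160; r_2 = 36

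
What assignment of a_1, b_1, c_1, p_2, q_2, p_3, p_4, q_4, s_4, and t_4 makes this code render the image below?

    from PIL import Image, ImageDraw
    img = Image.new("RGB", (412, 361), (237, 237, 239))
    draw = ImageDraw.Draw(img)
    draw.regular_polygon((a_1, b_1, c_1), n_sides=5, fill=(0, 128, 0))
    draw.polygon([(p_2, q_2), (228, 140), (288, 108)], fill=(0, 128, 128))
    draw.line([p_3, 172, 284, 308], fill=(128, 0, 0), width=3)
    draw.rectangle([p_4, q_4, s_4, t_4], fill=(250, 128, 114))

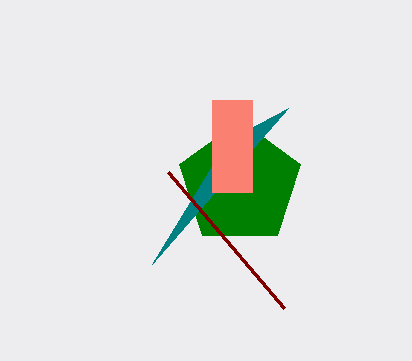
a_1 = 240
b_1 = 184
c_1 = 64
p_2 = 152
q_2 = 264
p_3 = 168
p_4 = 212
q_4 = 100
s_4 = 252
t_4 = 192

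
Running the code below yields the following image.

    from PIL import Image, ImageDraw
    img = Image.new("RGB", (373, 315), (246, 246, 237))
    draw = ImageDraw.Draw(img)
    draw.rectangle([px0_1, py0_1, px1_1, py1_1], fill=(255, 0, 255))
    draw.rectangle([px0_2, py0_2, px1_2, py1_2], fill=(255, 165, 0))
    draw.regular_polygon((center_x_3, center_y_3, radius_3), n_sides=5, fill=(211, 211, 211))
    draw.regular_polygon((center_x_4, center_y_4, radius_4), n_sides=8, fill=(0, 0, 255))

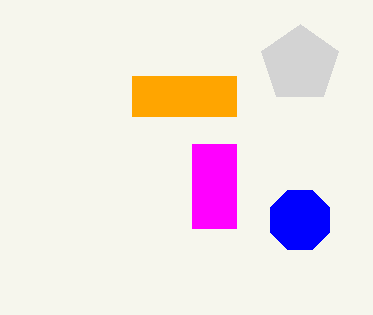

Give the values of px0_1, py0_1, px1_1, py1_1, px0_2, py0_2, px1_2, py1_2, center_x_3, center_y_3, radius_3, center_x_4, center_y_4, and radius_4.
px0_1 = 192
py0_1 = 144
px1_1 = 236
py1_1 = 228
px0_2 = 132
py0_2 = 76
px1_2 = 236
py1_2 = 116
center_x_3 = 300
center_y_3 = 64
radius_3 = 40
center_x_4 = 300
center_y_4 = 220
radius_4 = 32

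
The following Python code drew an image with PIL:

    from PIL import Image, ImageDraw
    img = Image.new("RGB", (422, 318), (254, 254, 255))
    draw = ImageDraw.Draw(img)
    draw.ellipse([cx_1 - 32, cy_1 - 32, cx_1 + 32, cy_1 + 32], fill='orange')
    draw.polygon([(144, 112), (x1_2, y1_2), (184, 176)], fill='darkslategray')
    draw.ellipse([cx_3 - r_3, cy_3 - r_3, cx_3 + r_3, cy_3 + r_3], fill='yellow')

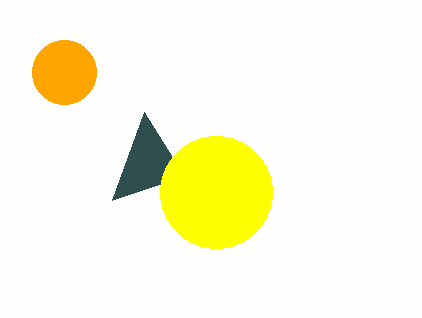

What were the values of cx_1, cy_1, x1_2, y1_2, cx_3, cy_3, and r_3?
cx_1 = 64, cy_1 = 72, x1_2 = 112, y1_2 = 200, cx_3 = 216, cy_3 = 192, r_3 = 56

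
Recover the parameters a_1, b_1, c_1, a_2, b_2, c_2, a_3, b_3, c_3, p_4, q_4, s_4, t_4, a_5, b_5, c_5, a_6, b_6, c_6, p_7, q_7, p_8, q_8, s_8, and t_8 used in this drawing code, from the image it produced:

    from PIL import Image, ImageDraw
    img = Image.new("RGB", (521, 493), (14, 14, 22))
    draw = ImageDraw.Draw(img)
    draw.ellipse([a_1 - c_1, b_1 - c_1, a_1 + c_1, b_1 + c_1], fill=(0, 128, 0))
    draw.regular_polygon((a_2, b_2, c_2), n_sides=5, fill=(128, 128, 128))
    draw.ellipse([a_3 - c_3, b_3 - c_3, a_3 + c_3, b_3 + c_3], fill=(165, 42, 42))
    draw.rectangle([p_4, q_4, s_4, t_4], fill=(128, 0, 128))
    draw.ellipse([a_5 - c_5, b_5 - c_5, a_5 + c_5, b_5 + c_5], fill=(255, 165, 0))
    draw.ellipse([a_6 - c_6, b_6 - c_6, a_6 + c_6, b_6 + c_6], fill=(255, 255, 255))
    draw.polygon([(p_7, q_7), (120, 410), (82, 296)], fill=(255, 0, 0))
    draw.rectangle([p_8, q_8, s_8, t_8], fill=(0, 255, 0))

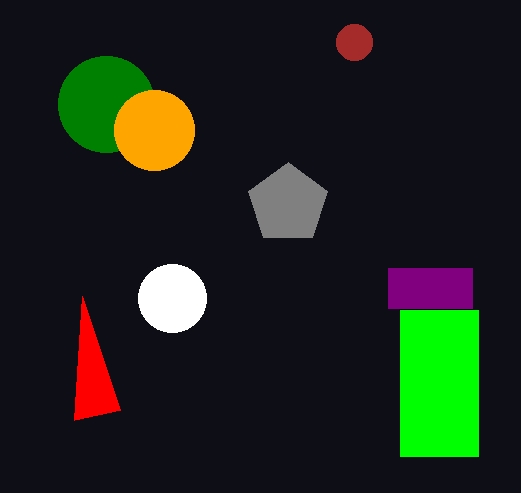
a_1 = 106, b_1 = 104, c_1 = 48, a_2 = 288, b_2 = 204, c_2 = 42, a_3 = 354, b_3 = 42, c_3 = 18, p_4 = 388, q_4 = 268, s_4 = 472, t_4 = 308, a_5 = 154, b_5 = 130, c_5 = 40, a_6 = 172, b_6 = 298, c_6 = 34, p_7 = 74, q_7 = 420, p_8 = 400, q_8 = 310, s_8 = 478, t_8 = 456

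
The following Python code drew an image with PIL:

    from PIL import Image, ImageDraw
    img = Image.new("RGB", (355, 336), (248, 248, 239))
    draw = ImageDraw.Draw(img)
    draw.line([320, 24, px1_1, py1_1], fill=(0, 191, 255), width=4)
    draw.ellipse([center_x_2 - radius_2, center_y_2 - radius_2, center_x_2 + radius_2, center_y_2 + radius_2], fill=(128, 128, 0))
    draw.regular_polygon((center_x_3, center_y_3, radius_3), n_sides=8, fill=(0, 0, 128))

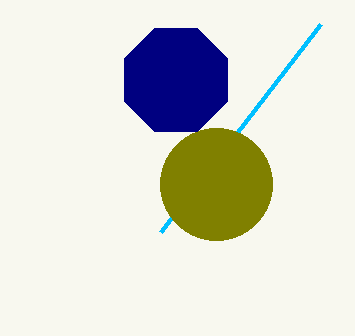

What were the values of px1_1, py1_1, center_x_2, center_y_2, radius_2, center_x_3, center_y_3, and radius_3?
px1_1 = 160
py1_1 = 232
center_x_2 = 216
center_y_2 = 184
radius_2 = 56
center_x_3 = 176
center_y_3 = 80
radius_3 = 56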